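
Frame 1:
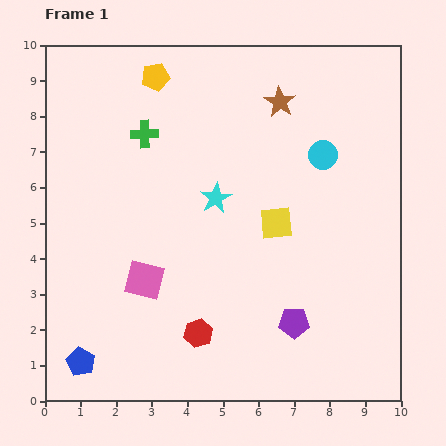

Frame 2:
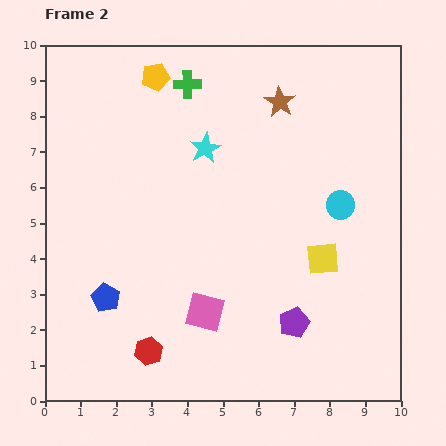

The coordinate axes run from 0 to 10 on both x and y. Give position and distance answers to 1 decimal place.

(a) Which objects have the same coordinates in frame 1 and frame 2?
the brown star, the yellow pentagon, the purple pentagon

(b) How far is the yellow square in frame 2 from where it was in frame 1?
1.6

The yellow square moved from (6.5, 5.0) to (7.8, 4.0), a distance of √(1.3² + 1.0²) ≈ 1.6.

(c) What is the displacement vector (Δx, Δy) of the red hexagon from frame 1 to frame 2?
(-1.4, -0.5)

The red hexagon was at (4.3, 1.9) in frame 1 and (2.9, 1.4) in frame 2.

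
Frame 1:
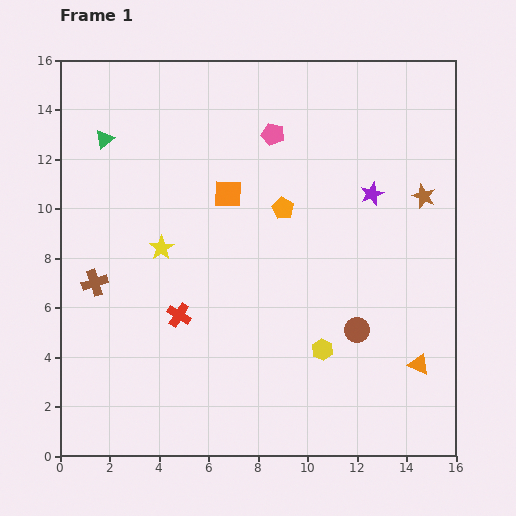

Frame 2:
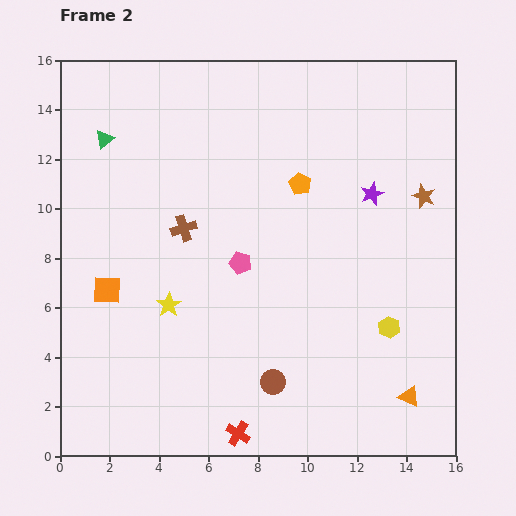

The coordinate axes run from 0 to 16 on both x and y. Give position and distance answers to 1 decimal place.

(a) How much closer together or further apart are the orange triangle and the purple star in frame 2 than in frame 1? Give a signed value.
+1.1

Distance in frame 1: 7.2. Distance in frame 2: 8.3.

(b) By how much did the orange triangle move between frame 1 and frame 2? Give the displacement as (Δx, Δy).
(-0.4, -1.3)

The orange triangle was at (14.5, 3.7) in frame 1 and (14.1, 2.4) in frame 2.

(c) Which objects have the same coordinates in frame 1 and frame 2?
the green triangle, the brown star, the purple star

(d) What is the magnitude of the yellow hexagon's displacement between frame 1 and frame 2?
2.8

The yellow hexagon moved from (10.6, 4.3) to (13.3, 5.2), a distance of √(2.7² + 0.9²) ≈ 2.8.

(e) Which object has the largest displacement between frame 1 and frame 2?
the orange square

(moved 6.3; next 5.4)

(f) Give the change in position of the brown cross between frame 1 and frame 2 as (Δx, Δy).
(3.6, 2.2)

The brown cross was at (1.4, 7.0) in frame 1 and (5.0, 9.2) in frame 2.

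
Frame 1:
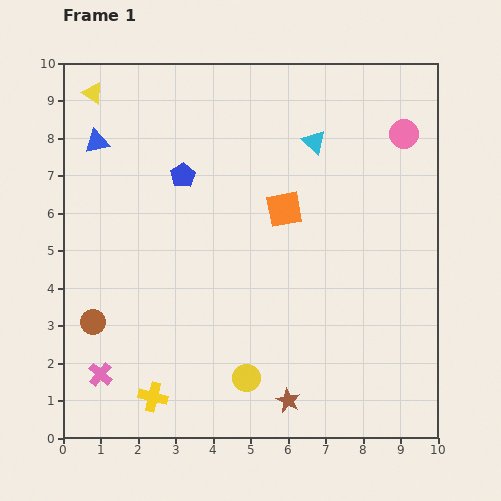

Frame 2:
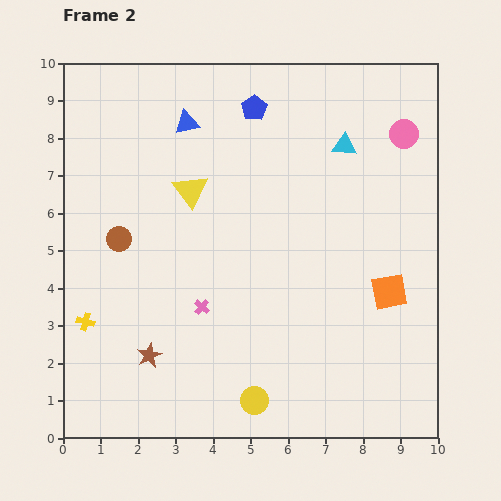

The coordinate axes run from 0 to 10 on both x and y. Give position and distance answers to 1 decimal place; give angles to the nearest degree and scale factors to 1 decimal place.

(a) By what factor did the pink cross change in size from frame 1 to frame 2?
0.6×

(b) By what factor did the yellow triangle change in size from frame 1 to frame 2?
1.6×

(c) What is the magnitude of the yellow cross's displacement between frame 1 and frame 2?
2.7

The yellow cross moved from (2.4, 1.1) to (0.6, 3.1), a distance of √(1.8² + 2.0²) ≈ 2.7.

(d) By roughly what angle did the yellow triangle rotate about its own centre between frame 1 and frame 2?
22° clockwise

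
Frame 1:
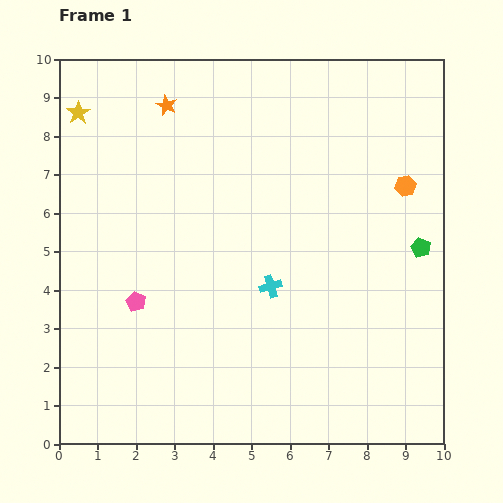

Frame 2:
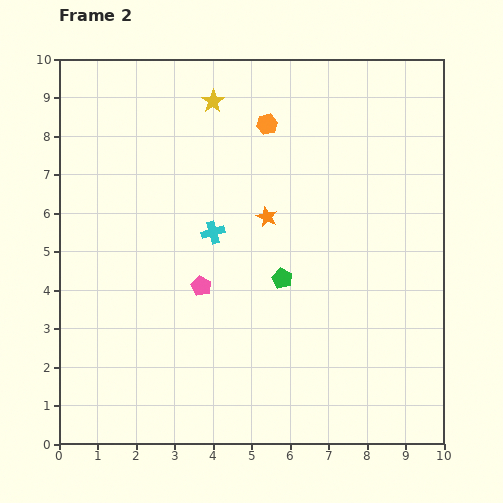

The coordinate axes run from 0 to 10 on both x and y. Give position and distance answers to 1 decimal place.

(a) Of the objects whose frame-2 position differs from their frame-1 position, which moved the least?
the pink pentagon

(moved 1.7)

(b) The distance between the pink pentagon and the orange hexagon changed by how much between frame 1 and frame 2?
-3.1

Distance in frame 1: 7.6. Distance in frame 2: 4.5.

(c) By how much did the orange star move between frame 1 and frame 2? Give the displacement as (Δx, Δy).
(2.6, -2.9)

The orange star was at (2.8, 8.8) in frame 1 and (5.4, 5.9) in frame 2.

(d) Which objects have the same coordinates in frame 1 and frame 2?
none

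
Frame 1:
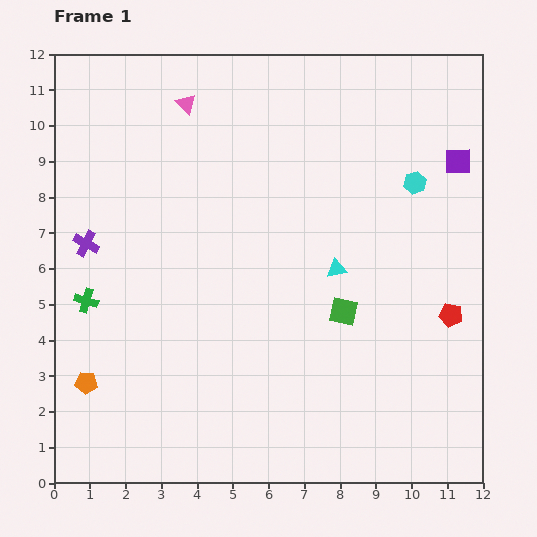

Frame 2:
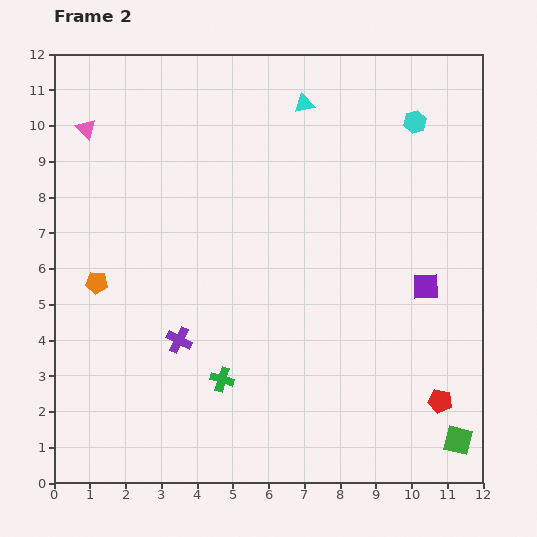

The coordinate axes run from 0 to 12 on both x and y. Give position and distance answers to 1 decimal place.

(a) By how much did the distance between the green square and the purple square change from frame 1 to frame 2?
-0.9

Distance in frame 1: 5.3. Distance in frame 2: 4.4.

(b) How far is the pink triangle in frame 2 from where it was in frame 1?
2.9

The pink triangle moved from (3.7, 10.6) to (0.9, 9.9), a distance of √(2.8² + 0.7²) ≈ 2.9.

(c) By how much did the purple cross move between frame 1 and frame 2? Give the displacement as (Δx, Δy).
(2.6, -2.7)

The purple cross was at (0.9, 6.7) in frame 1 and (3.5, 4.0) in frame 2.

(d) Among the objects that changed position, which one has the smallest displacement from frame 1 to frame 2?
the cyan hexagon

(moved 1.7)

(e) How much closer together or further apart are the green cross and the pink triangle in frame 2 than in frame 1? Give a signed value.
+1.8

Distance in frame 1: 6.2. Distance in frame 2: 8.0.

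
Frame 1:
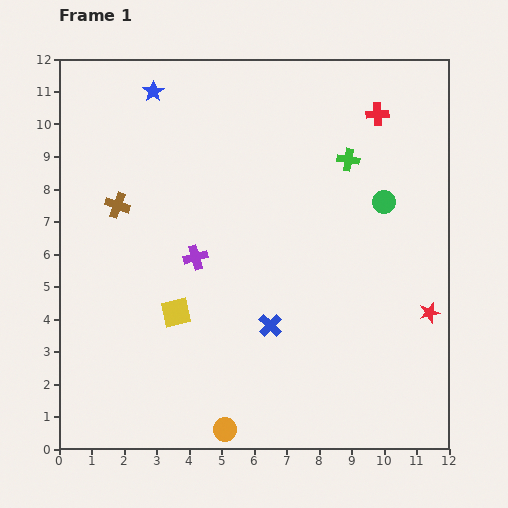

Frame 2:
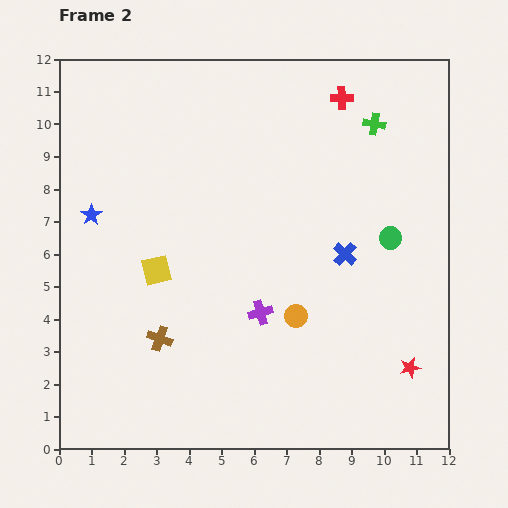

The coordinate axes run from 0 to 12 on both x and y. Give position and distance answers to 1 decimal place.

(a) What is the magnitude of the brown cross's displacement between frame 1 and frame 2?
4.3

The brown cross moved from (1.8, 7.5) to (3.1, 3.4), a distance of √(1.3² + 4.1²) ≈ 4.3.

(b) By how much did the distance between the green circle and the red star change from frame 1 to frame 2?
+0.3

Distance in frame 1: 3.7. Distance in frame 2: 4.0.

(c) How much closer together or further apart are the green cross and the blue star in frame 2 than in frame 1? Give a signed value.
+2.7

Distance in frame 1: 6.4. Distance in frame 2: 9.1.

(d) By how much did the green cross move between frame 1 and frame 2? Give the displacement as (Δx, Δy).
(0.8, 1.1)

The green cross was at (8.9, 8.9) in frame 1 and (9.7, 10.0) in frame 2.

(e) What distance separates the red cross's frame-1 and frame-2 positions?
1.2

The red cross moved from (9.8, 10.3) to (8.7, 10.8), a distance of √(1.1² + 0.5²) ≈ 1.2.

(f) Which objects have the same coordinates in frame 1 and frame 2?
none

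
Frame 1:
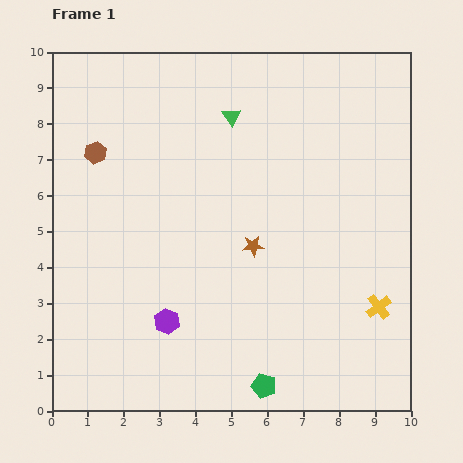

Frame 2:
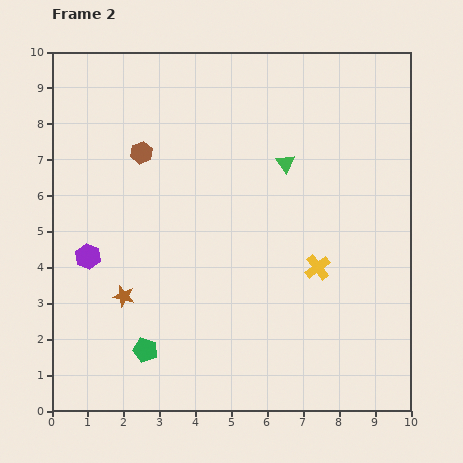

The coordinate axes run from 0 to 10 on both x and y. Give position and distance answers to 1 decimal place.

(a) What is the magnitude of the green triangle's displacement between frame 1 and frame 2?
2.0

The green triangle moved from (5.0, 8.2) to (6.5, 6.9), a distance of √(1.5² + 1.3²) ≈ 2.0.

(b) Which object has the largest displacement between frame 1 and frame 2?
the brown star

(moved 3.9; next 3.4)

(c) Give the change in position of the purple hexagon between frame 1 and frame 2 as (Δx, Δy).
(-2.2, 1.8)

The purple hexagon was at (3.2, 2.5) in frame 1 and (1.0, 4.3) in frame 2.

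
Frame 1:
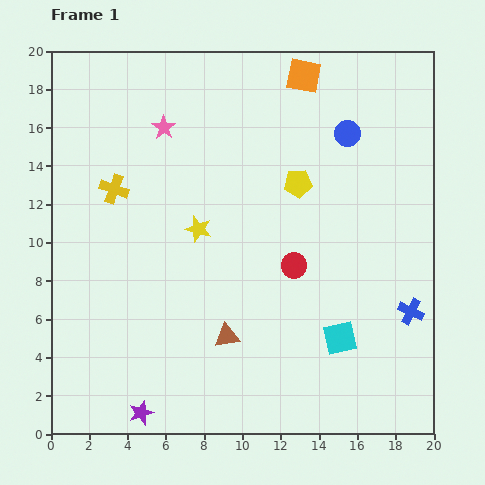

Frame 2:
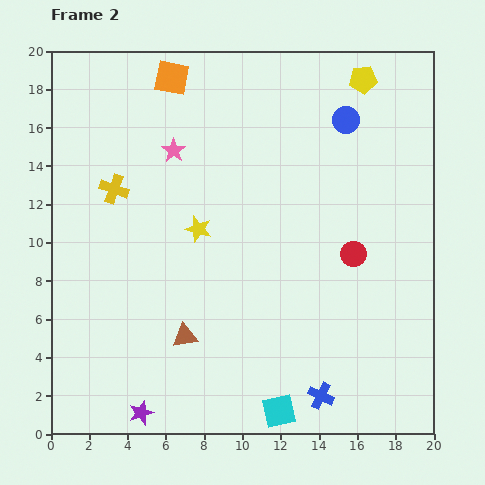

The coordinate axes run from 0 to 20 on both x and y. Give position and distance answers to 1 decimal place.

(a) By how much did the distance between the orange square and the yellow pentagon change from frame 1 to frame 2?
+4.4

Distance in frame 1: 5.6. Distance in frame 2: 10.0.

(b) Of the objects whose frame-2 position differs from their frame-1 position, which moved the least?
the blue circle

(moved 0.7)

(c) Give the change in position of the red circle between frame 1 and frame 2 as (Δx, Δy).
(3.1, 0.6)

The red circle was at (12.7, 8.8) in frame 1 and (15.8, 9.4) in frame 2.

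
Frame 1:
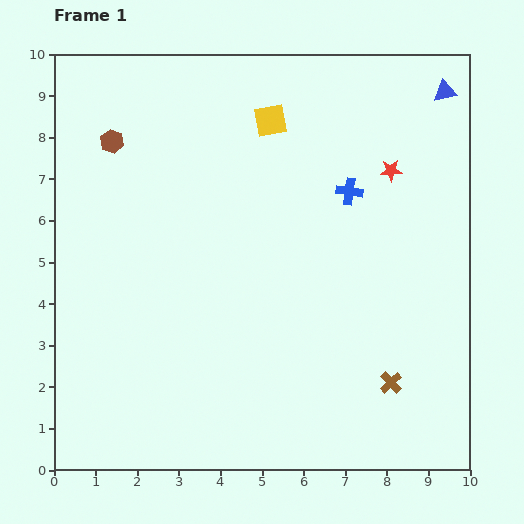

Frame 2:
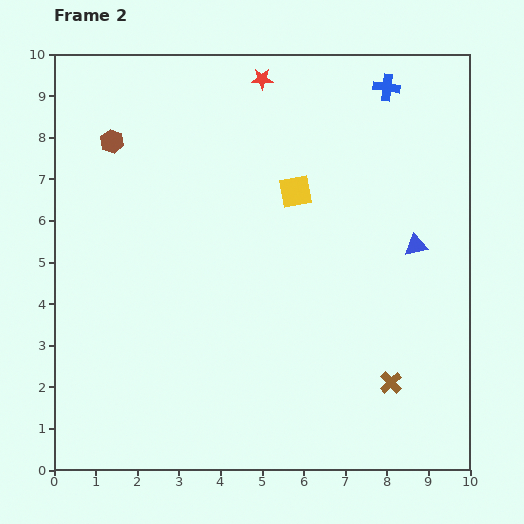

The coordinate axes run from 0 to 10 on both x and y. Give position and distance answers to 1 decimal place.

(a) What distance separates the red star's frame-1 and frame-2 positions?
3.8

The red star moved from (8.1, 7.2) to (5.0, 9.4), a distance of √(3.1² + 2.2²) ≈ 3.8.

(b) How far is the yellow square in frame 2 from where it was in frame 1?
1.8

The yellow square moved from (5.2, 8.4) to (5.8, 6.7), a distance of √(0.6² + 1.7²) ≈ 1.8.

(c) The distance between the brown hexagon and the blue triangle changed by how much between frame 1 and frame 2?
-0.4

Distance in frame 1: 8.1. Distance in frame 2: 7.7.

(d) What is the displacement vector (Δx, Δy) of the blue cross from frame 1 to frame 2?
(0.9, 2.5)

The blue cross was at (7.1, 6.7) in frame 1 and (8.0, 9.2) in frame 2.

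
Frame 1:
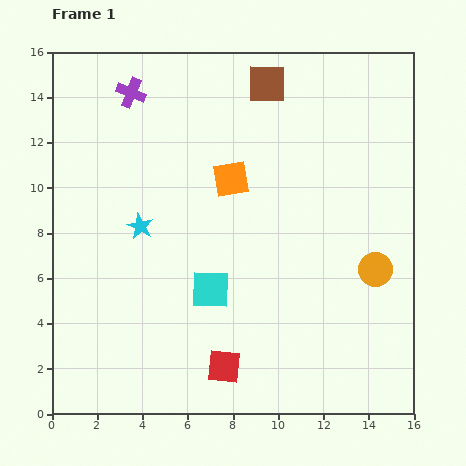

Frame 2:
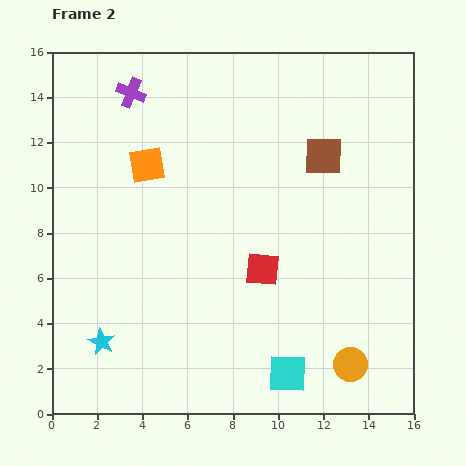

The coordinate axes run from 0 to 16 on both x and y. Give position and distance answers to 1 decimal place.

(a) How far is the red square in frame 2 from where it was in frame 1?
4.6

The red square moved from (7.6, 2.1) to (9.3, 6.4), a distance of √(1.7² + 4.3²) ≈ 4.6.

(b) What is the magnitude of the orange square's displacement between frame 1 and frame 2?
3.7

The orange square moved from (7.9, 10.4) to (4.2, 11.0), a distance of √(3.7² + 0.6²) ≈ 3.7.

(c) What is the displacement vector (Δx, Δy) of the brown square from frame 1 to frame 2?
(2.5, -3.2)

The brown square was at (9.5, 14.6) in frame 1 and (12.0, 11.4) in frame 2.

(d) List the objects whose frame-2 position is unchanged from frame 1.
the purple cross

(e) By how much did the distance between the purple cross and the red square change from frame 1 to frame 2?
-3.1

Distance in frame 1: 12.8. Distance in frame 2: 9.7.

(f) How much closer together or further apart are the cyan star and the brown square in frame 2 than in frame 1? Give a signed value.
+4.4

Distance in frame 1: 8.4. Distance in frame 2: 12.8.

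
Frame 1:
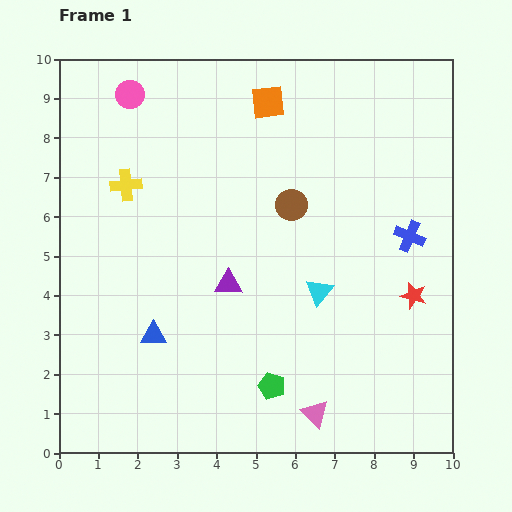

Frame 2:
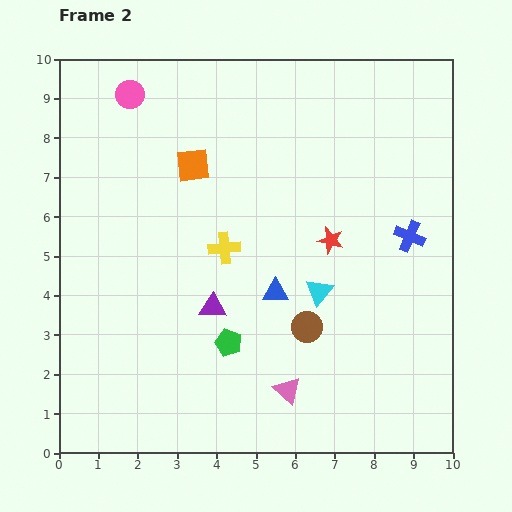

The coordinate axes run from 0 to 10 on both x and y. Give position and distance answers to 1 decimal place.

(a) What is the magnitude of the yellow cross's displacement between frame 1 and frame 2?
3.0

The yellow cross moved from (1.7, 6.8) to (4.2, 5.2), a distance of √(2.5² + 1.6²) ≈ 3.0.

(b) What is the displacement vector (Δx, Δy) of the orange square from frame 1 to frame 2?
(-1.9, -1.6)

The orange square was at (5.3, 8.9) in frame 1 and (3.4, 7.3) in frame 2.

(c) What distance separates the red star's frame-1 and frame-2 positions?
2.5

The red star moved from (9.0, 4.0) to (6.9, 5.4), a distance of √(2.1² + 1.4²) ≈ 2.5.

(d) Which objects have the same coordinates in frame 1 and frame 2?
the cyan triangle, the pink circle, the blue cross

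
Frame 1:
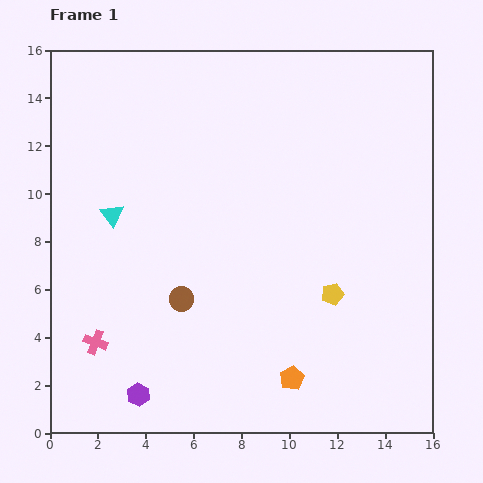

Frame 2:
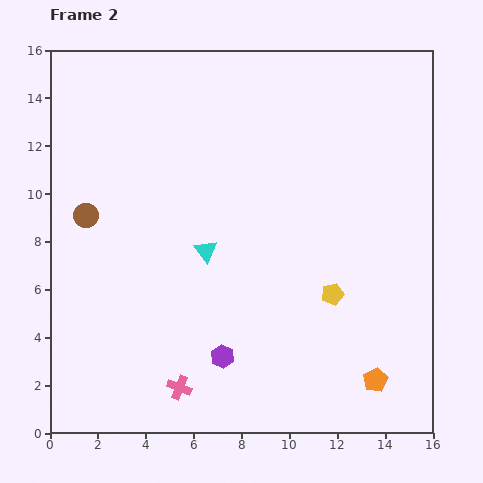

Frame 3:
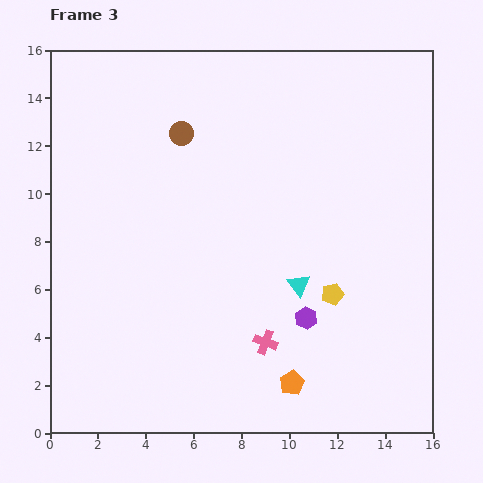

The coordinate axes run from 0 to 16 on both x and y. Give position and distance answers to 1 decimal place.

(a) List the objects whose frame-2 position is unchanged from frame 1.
the yellow pentagon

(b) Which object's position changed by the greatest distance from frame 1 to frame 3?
the cyan triangle

(moved 8.3; next 7.7)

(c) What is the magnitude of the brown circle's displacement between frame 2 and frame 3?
5.2

The brown circle moved from (1.5, 9.1) to (5.5, 12.5), a distance of √(4.0² + 3.4²) ≈ 5.2.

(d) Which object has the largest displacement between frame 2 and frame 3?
the brown circle

(moved 5.2; next 4.1)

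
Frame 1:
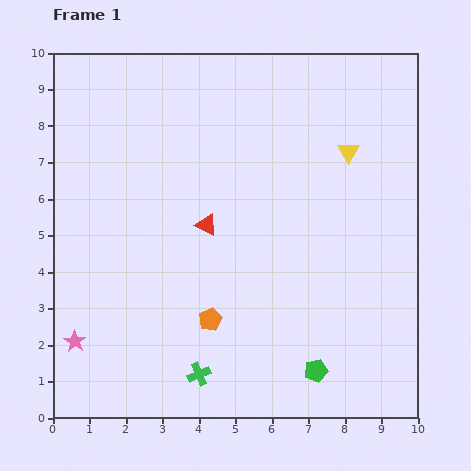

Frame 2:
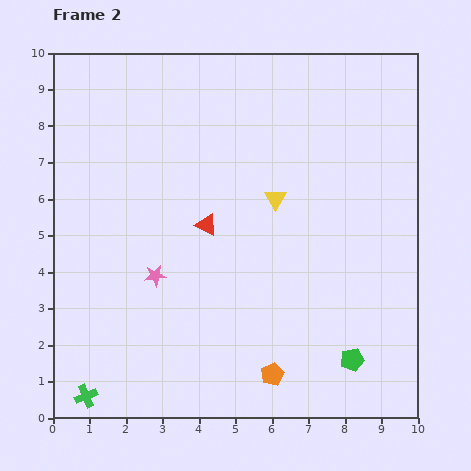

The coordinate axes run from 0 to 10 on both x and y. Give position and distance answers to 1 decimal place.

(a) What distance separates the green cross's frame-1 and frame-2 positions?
3.2

The green cross moved from (4.0, 1.2) to (0.9, 0.6), a distance of √(3.1² + 0.6²) ≈ 3.2.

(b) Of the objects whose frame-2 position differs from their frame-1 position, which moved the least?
the green pentagon

(moved 1.0)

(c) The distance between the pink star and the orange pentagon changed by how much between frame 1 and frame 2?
+0.5

Distance in frame 1: 3.7. Distance in frame 2: 4.2.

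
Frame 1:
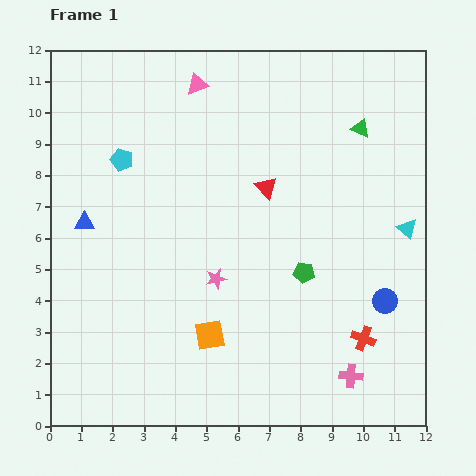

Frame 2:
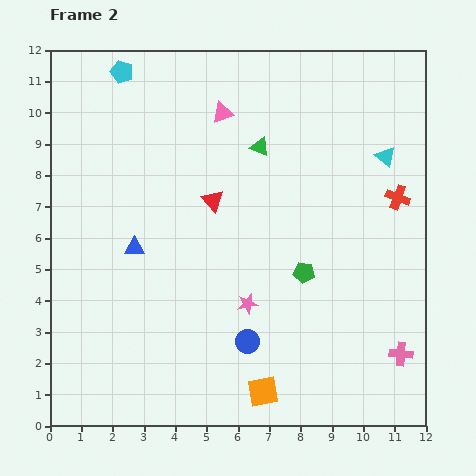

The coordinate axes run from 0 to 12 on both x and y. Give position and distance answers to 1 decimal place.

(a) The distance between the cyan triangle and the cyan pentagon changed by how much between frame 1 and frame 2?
-0.6

Distance in frame 1: 9.4. Distance in frame 2: 8.8.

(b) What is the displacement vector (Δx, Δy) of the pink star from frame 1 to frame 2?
(1.0, -0.8)

The pink star was at (5.3, 4.7) in frame 1 and (6.3, 3.9) in frame 2.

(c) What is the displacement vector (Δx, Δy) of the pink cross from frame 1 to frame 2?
(1.6, 0.7)

The pink cross was at (9.6, 1.6) in frame 1 and (11.2, 2.3) in frame 2.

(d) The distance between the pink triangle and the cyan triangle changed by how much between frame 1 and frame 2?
-2.7

Distance in frame 1: 8.1. Distance in frame 2: 5.4.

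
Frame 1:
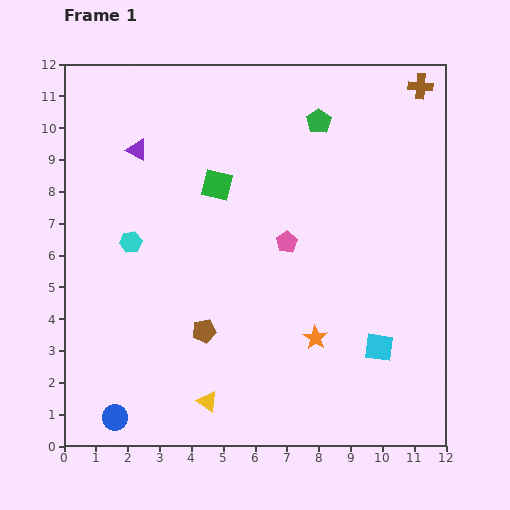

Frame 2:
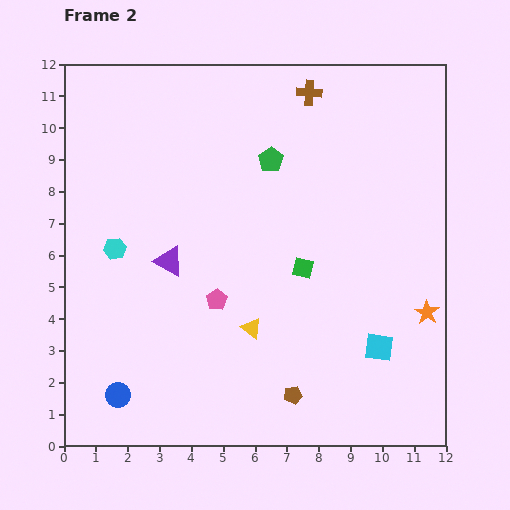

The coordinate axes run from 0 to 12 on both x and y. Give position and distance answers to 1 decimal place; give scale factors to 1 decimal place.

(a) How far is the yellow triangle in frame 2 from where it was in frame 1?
2.7

The yellow triangle moved from (4.5, 1.4) to (5.9, 3.7), a distance of √(1.4² + 2.3²) ≈ 2.7.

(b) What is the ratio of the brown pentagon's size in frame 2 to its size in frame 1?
0.8×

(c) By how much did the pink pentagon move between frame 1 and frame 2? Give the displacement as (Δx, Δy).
(-2.2, -1.8)

The pink pentagon was at (7.0, 6.4) in frame 1 and (4.8, 4.6) in frame 2.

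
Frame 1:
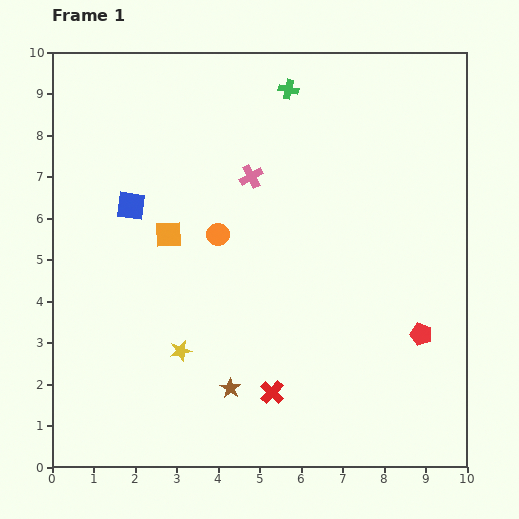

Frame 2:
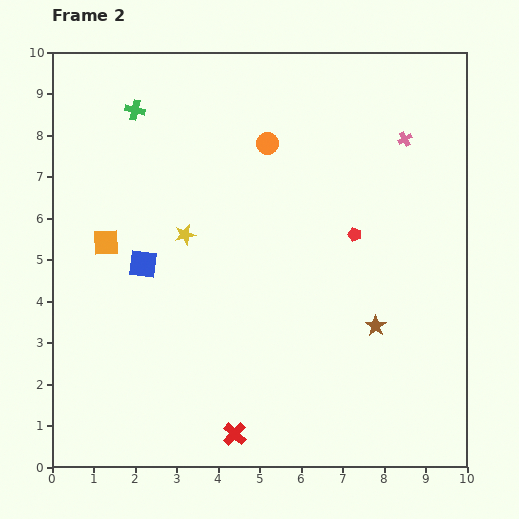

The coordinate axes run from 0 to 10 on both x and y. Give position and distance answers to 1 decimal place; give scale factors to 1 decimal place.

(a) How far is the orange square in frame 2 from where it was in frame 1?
1.5

The orange square moved from (2.8, 5.6) to (1.3, 5.4), a distance of √(1.5² + 0.2²) ≈ 1.5.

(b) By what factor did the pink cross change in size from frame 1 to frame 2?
0.6×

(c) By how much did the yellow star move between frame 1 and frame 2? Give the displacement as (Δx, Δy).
(0.1, 2.8)

The yellow star was at (3.1, 2.8) in frame 1 and (3.2, 5.6) in frame 2.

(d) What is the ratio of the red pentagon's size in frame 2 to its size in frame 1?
0.6×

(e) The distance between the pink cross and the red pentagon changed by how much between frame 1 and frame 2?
-3.0

Distance in frame 1: 5.6. Distance in frame 2: 2.6.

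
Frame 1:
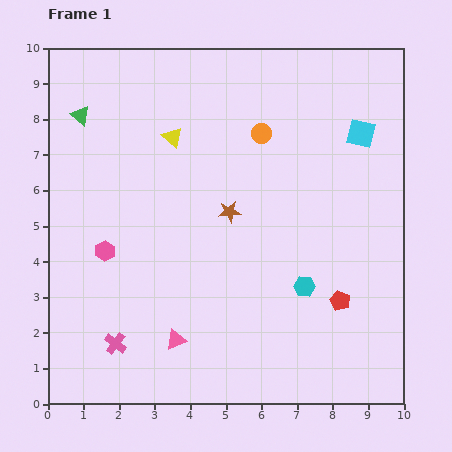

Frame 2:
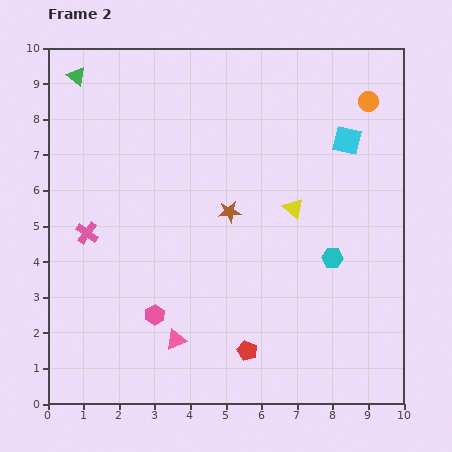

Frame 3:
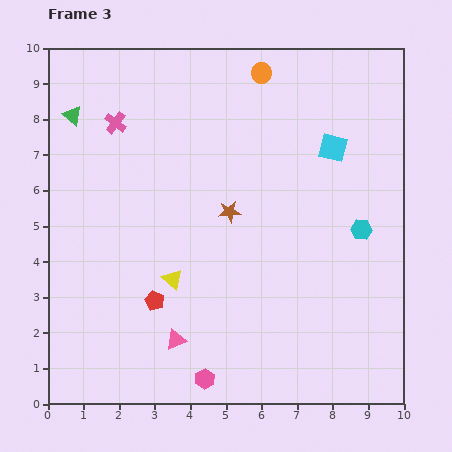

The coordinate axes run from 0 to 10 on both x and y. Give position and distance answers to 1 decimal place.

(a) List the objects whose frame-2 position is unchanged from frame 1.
the brown star, the pink triangle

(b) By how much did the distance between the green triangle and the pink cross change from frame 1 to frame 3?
-5.3

Distance in frame 1: 6.5. Distance in frame 3: 1.2.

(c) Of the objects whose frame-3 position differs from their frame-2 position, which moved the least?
the cyan square

(moved 0.4)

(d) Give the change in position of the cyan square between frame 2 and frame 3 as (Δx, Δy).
(-0.4, -0.2)

The cyan square was at (8.4, 7.4) in frame 2 and (8.0, 7.2) in frame 3.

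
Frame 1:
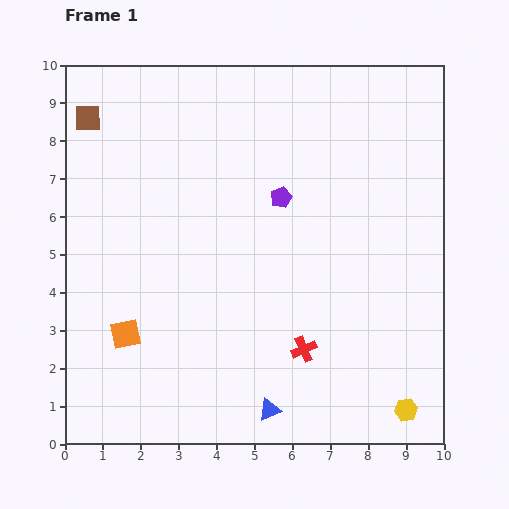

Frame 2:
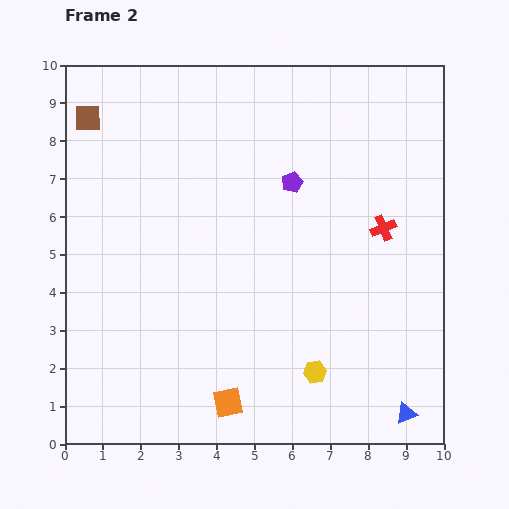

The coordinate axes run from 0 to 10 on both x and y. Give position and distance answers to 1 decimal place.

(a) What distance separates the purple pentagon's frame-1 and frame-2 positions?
0.5

The purple pentagon moved from (5.7, 6.5) to (6.0, 6.9), a distance of √(0.3² + 0.4²) ≈ 0.5.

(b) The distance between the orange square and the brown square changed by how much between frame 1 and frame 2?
+2.6

Distance in frame 1: 5.8. Distance in frame 2: 8.4.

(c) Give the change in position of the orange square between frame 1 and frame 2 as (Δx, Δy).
(2.7, -1.8)

The orange square was at (1.6, 2.9) in frame 1 and (4.3, 1.1) in frame 2.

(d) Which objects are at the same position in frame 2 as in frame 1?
the brown square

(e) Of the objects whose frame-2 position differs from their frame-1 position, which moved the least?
the purple pentagon

(moved 0.5)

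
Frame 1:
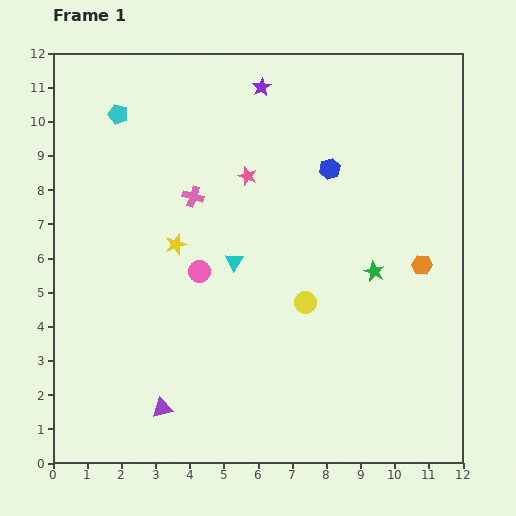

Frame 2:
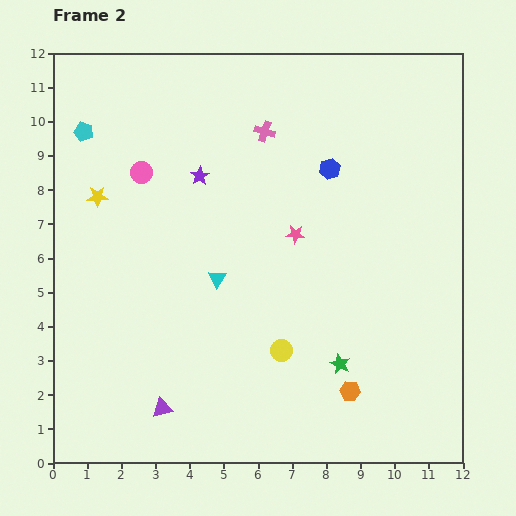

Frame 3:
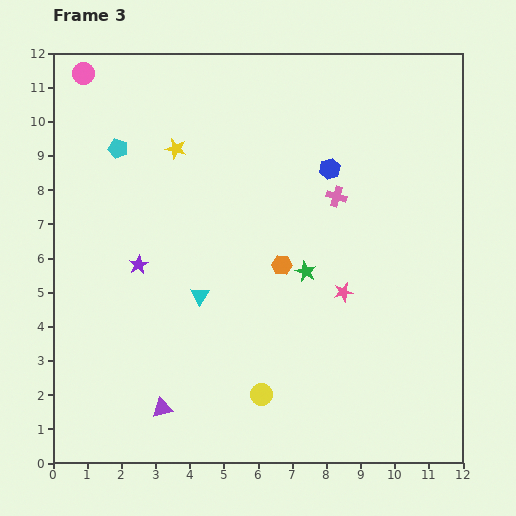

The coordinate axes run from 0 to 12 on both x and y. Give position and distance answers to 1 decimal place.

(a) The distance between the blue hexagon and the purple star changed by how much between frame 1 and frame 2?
+0.7

Distance in frame 1: 3.1. Distance in frame 2: 3.8.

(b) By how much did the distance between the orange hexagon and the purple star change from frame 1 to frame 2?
+0.7

Distance in frame 1: 7.0. Distance in frame 2: 7.7.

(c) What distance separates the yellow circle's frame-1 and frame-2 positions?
1.6

The yellow circle moved from (7.4, 4.7) to (6.7, 3.3), a distance of √(0.7² + 1.4²) ≈ 1.6.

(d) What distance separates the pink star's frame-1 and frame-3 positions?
4.4

The pink star moved from (5.7, 8.4) to (8.5, 5.0), a distance of √(2.8² + 3.4²) ≈ 4.4.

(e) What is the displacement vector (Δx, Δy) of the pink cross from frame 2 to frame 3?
(2.1, -1.9)

The pink cross was at (6.2, 9.7) in frame 2 and (8.3, 7.8) in frame 3.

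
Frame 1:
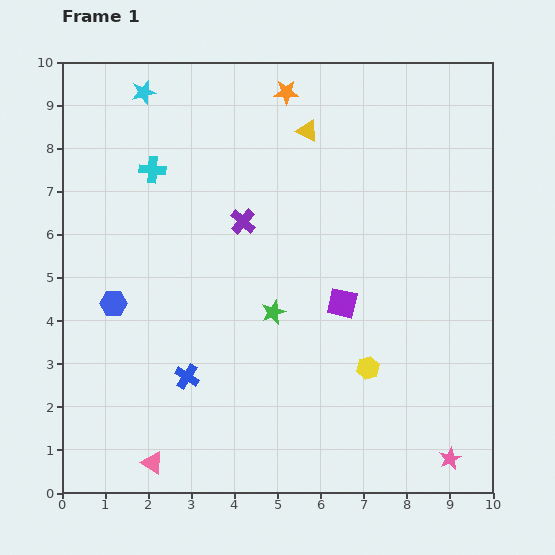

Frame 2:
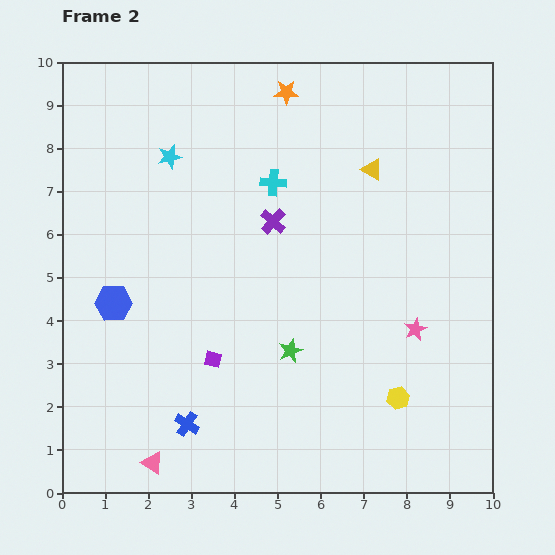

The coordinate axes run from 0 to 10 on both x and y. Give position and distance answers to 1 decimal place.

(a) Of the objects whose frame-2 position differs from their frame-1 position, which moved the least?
the purple cross

(moved 0.7)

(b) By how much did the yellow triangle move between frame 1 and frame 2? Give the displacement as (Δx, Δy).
(1.5, -0.9)

The yellow triangle was at (5.7, 8.4) in frame 1 and (7.2, 7.5) in frame 2.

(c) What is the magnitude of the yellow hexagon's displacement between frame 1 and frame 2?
1.0

The yellow hexagon moved from (7.1, 2.9) to (7.8, 2.2), a distance of √(0.7² + 0.7²) ≈ 1.0.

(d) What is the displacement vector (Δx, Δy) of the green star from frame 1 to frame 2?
(0.4, -0.9)

The green star was at (4.9, 4.2) in frame 1 and (5.3, 3.3) in frame 2.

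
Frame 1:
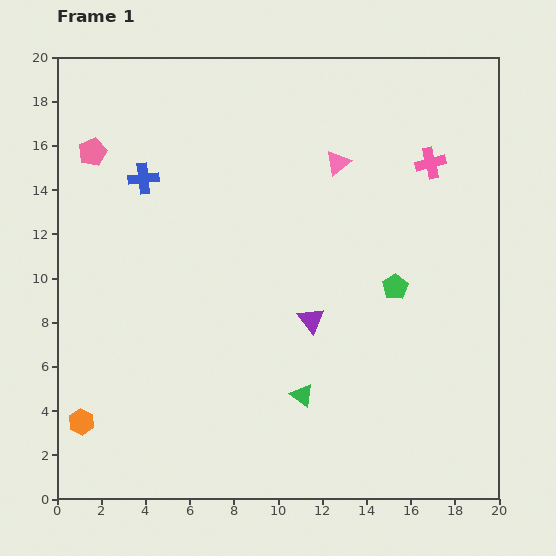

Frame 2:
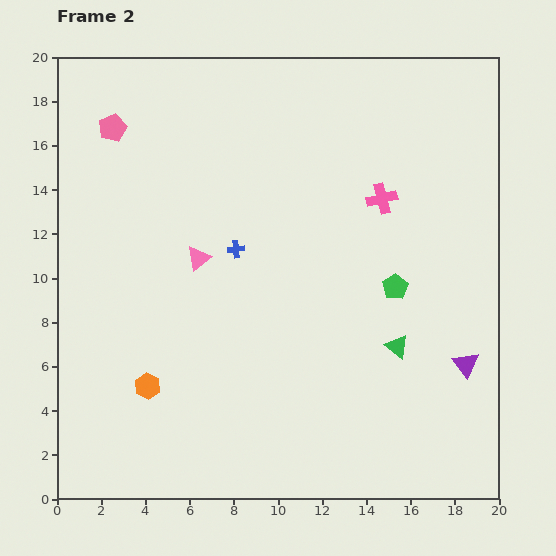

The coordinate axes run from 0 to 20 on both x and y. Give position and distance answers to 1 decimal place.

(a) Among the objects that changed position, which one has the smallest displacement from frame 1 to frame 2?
the pink pentagon

(moved 1.4)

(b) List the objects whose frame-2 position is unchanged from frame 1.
the green pentagon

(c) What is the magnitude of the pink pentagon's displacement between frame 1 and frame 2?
1.4

The pink pentagon moved from (1.6, 15.7) to (2.5, 16.8), a distance of √(0.9² + 1.1²) ≈ 1.4.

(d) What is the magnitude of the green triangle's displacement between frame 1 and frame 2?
4.8

The green triangle moved from (11.1, 4.7) to (15.4, 6.9), a distance of √(4.3² + 2.2²) ≈ 4.8.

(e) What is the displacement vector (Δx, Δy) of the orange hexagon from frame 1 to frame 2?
(3.0, 1.6)

The orange hexagon was at (1.1, 3.5) in frame 1 and (4.1, 5.1) in frame 2.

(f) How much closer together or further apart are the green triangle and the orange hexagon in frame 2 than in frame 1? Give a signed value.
+1.3

Distance in frame 1: 10.1. Distance in frame 2: 11.4.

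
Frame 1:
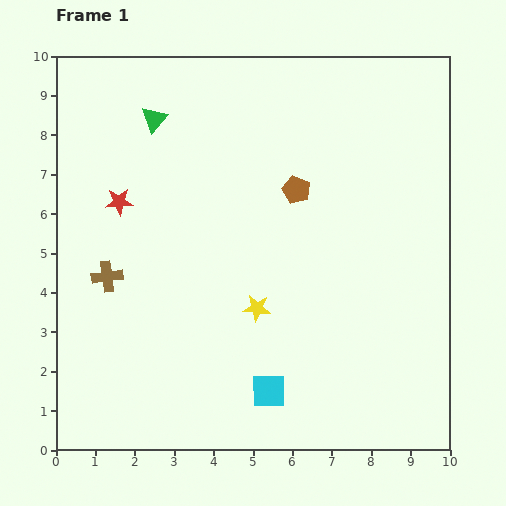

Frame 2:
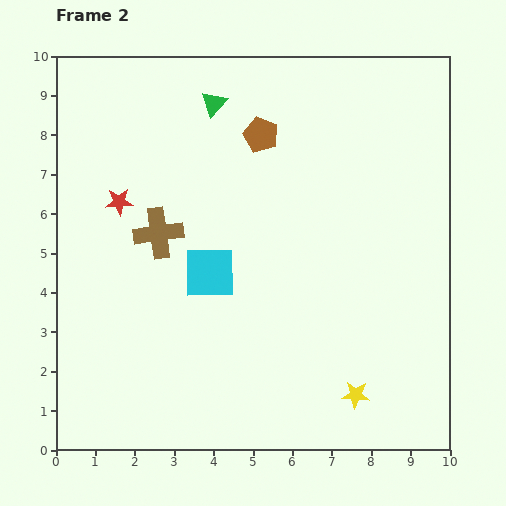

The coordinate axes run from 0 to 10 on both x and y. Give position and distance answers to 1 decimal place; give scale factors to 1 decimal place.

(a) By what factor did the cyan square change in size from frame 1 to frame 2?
1.5×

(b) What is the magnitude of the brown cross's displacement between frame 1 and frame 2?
1.7

The brown cross moved from (1.3, 4.4) to (2.6, 5.5), a distance of √(1.3² + 1.1²) ≈ 1.7.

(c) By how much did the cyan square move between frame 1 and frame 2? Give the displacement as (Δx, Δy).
(-1.5, 3.0)

The cyan square was at (5.4, 1.5) in frame 1 and (3.9, 4.5) in frame 2.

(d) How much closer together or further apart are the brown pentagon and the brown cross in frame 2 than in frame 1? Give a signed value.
-1.7

Distance in frame 1: 5.3. Distance in frame 2: 3.6.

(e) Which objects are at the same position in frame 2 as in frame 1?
the red star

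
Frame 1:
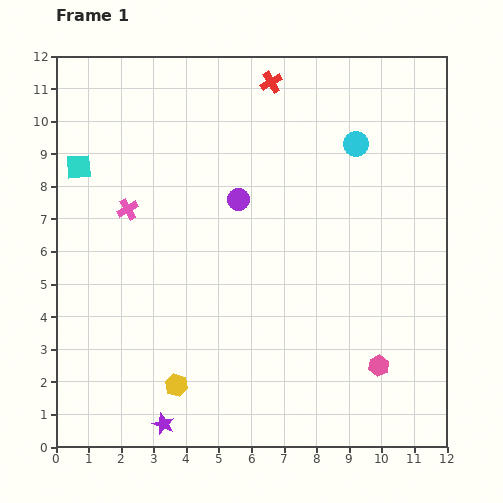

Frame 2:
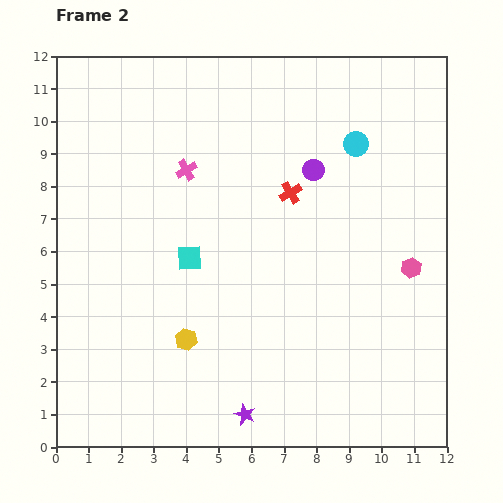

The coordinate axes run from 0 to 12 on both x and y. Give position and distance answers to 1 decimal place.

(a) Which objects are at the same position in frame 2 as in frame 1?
the cyan circle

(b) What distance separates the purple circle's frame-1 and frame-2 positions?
2.5

The purple circle moved from (5.6, 7.6) to (7.9, 8.5), a distance of √(2.3² + 0.9²) ≈ 2.5.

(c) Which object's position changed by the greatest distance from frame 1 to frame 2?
the cyan square

(moved 4.4; next 3.5)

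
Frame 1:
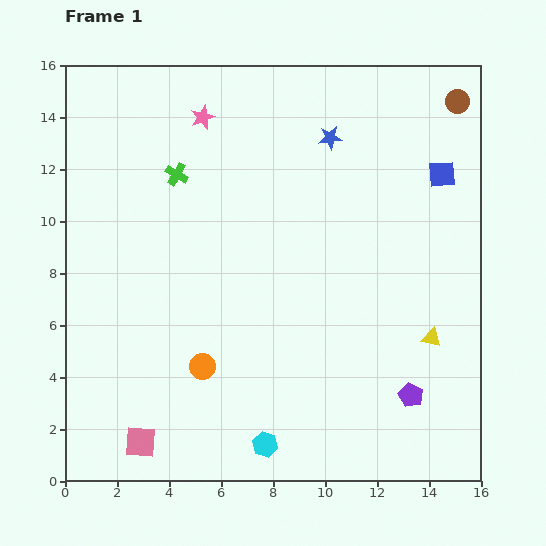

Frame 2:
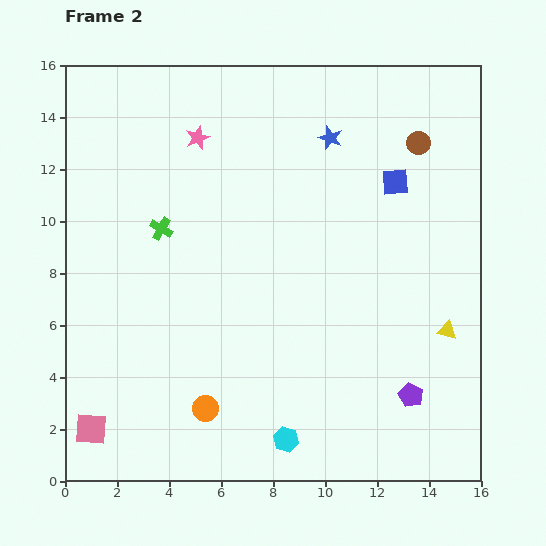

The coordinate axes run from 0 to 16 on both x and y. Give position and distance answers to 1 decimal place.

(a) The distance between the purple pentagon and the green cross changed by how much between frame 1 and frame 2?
-0.9

Distance in frame 1: 12.4. Distance in frame 2: 11.5.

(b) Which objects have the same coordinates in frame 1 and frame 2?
the purple pentagon, the blue star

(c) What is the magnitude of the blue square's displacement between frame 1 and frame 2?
1.8

The blue square moved from (14.5, 11.8) to (12.7, 11.5), a distance of √(1.8² + 0.3²) ≈ 1.8.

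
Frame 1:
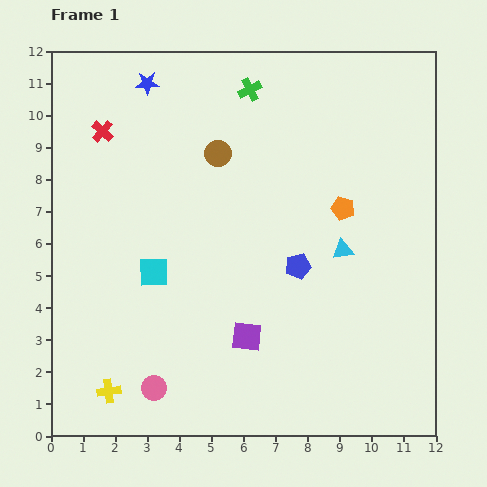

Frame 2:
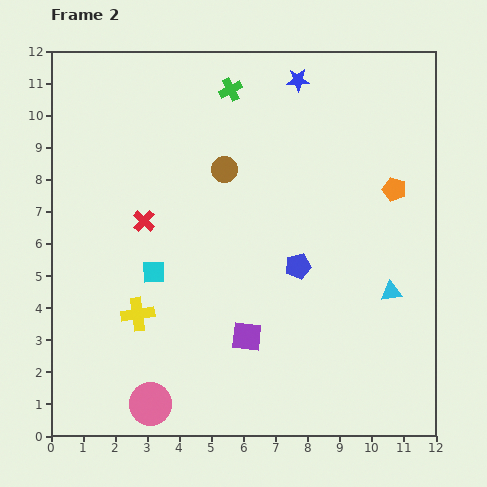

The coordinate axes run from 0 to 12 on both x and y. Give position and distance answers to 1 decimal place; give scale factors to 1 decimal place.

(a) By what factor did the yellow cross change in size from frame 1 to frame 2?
1.4×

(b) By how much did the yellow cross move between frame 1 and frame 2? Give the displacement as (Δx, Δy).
(0.9, 2.4)

The yellow cross was at (1.8, 1.4) in frame 1 and (2.7, 3.8) in frame 2.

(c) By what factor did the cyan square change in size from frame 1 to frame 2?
0.8×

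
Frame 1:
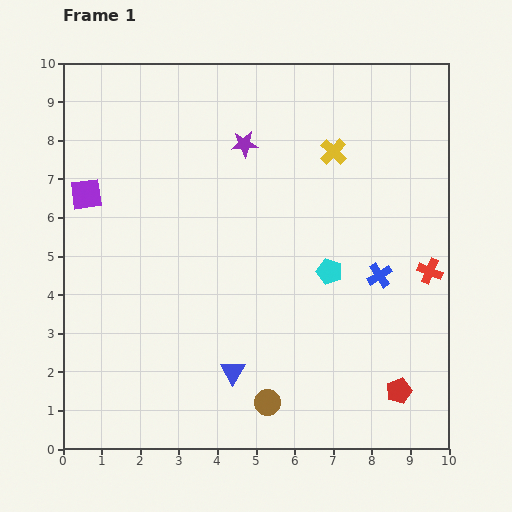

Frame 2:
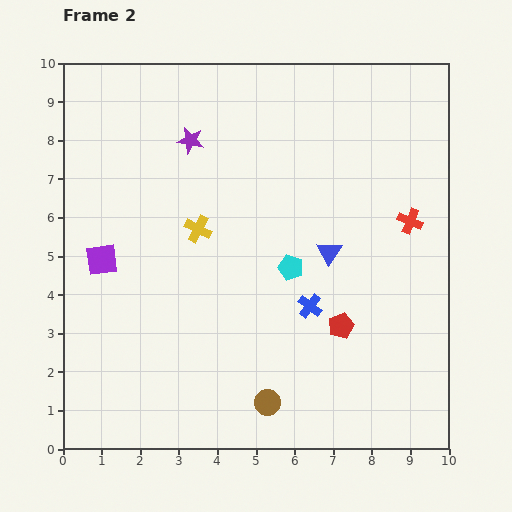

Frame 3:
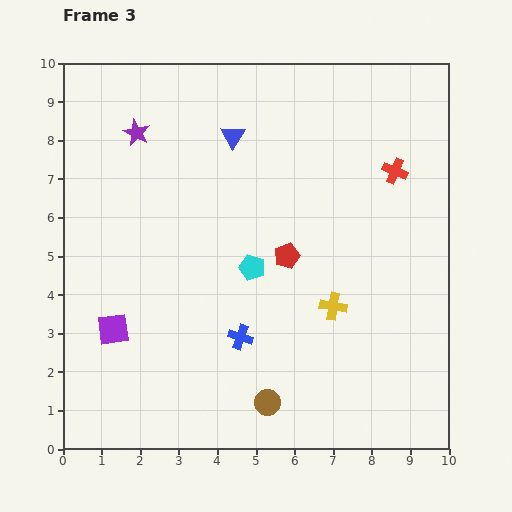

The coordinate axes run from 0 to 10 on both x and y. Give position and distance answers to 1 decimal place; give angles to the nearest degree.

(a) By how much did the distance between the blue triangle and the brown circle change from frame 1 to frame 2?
+3.0

Distance in frame 1: 1.2. Distance in frame 2: 4.2.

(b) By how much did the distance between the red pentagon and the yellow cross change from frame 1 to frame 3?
-4.6

Distance in frame 1: 6.4. Distance in frame 3: 1.8.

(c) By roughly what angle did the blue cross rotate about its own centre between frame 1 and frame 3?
39° counter-clockwise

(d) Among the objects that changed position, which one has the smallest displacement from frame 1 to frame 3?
the cyan pentagon

(moved 2.0)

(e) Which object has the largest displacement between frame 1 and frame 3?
the blue triangle

(moved 6.1; next 4.5)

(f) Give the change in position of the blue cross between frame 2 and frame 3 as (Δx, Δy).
(-1.8, -0.8)

The blue cross was at (6.4, 3.7) in frame 2 and (4.6, 2.9) in frame 3.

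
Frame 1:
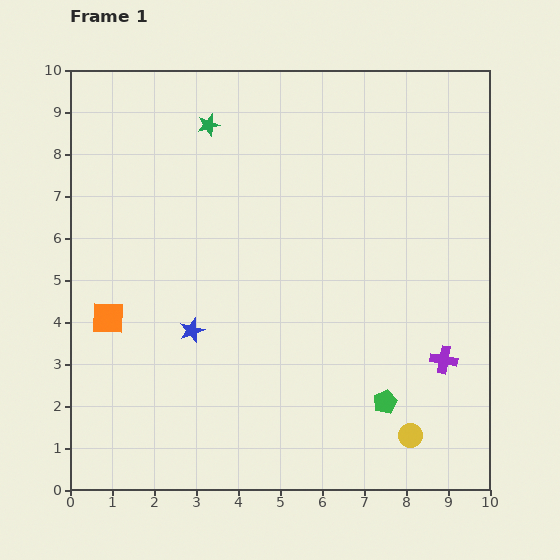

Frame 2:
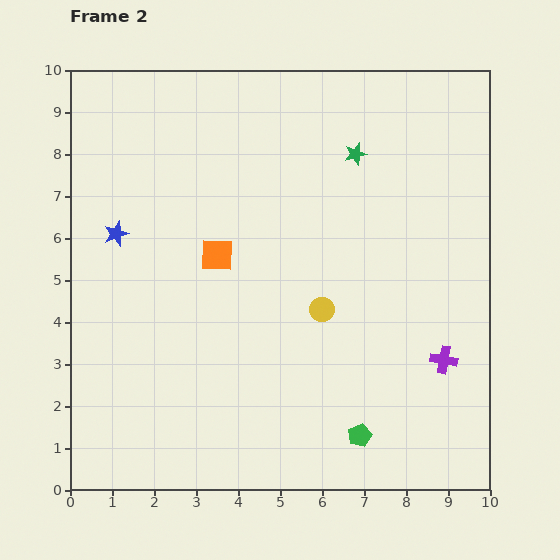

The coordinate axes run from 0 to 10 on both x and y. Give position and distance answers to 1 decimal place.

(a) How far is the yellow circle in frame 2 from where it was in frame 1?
3.7

The yellow circle moved from (8.1, 1.3) to (6.0, 4.3), a distance of √(2.1² + 3.0²) ≈ 3.7.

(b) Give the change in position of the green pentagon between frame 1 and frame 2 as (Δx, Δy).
(-0.6, -0.8)

The green pentagon was at (7.5, 2.1) in frame 1 and (6.9, 1.3) in frame 2.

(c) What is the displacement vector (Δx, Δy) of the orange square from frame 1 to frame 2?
(2.6, 1.5)

The orange square was at (0.9, 4.1) in frame 1 and (3.5, 5.6) in frame 2.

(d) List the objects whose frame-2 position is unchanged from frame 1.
the purple cross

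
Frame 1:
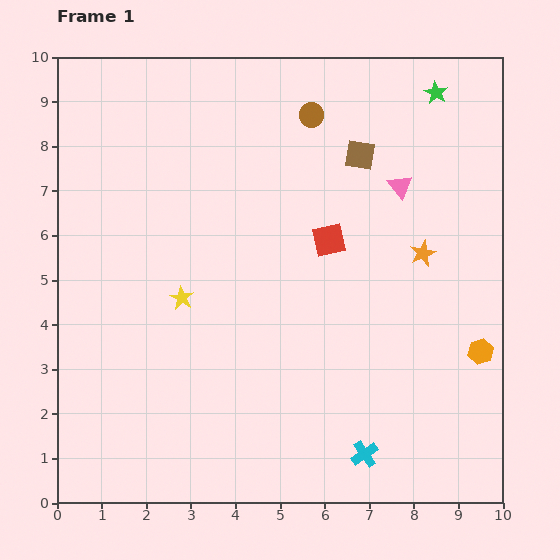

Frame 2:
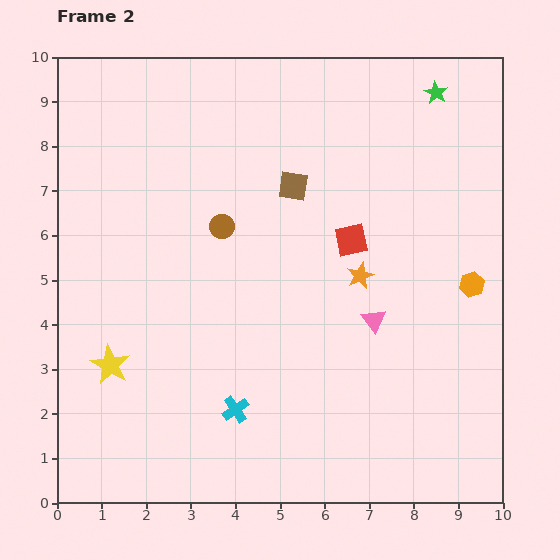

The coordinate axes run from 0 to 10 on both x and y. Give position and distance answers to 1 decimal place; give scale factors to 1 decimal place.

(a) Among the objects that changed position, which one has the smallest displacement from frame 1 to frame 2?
the red square

(moved 0.5)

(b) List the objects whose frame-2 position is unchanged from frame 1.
the green star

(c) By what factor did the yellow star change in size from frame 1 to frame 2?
1.7×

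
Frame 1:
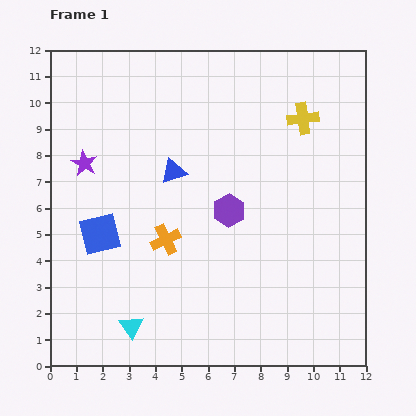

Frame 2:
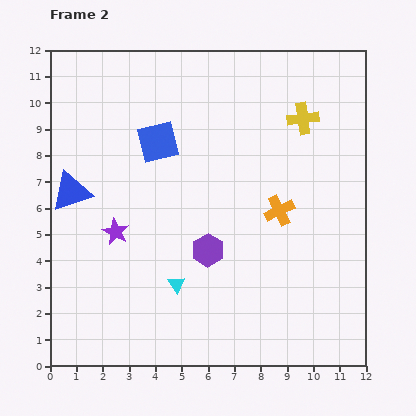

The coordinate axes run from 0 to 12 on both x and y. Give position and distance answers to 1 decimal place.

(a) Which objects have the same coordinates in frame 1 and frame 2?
the yellow cross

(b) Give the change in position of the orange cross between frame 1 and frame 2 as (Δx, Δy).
(4.3, 1.1)

The orange cross was at (4.4, 4.8) in frame 1 and (8.7, 5.9) in frame 2.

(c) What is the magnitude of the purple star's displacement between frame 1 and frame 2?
2.9

The purple star moved from (1.3, 7.7) to (2.5, 5.1), a distance of √(1.2² + 2.6²) ≈ 2.9.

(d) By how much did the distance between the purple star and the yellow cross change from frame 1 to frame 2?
-0.2

Distance in frame 1: 8.5. Distance in frame 2: 8.3.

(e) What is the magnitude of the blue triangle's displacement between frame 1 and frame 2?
4.0

The blue triangle moved from (4.7, 7.4) to (0.8, 6.6), a distance of √(3.9² + 0.8²) ≈ 4.0.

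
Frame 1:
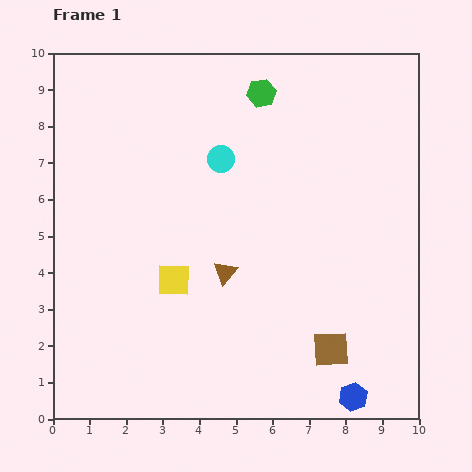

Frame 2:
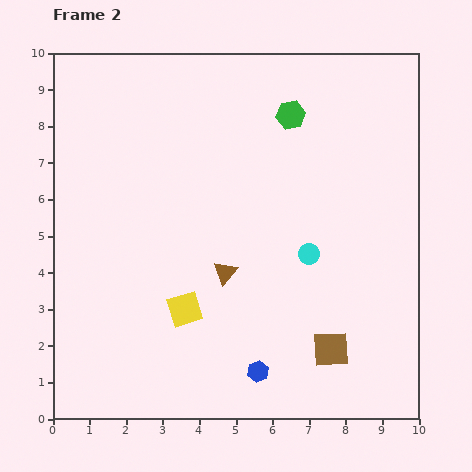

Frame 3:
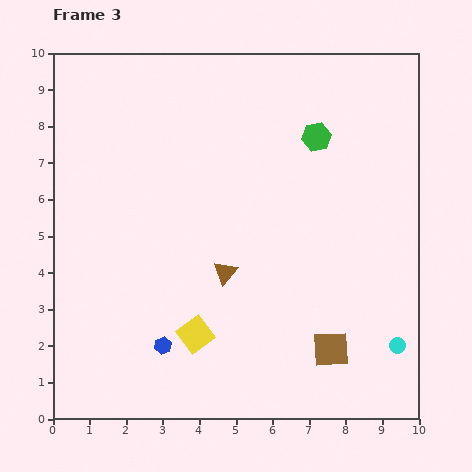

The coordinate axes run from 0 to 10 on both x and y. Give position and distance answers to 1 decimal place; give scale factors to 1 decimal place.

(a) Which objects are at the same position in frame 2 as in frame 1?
the brown square, the brown triangle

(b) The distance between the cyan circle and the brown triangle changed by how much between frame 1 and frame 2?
-0.7

Distance in frame 1: 3.1. Distance in frame 2: 2.4.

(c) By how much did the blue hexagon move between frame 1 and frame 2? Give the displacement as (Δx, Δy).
(-2.6, 0.7)

The blue hexagon was at (8.2, 0.6) in frame 1 and (5.6, 1.3) in frame 2.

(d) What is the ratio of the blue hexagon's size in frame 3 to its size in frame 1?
0.6×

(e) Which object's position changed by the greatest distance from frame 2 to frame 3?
the cyan circle

(moved 3.5; next 2.7)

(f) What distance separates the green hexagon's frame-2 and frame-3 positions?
0.9

The green hexagon moved from (6.5, 8.3) to (7.2, 7.7), a distance of √(0.7² + 0.6²) ≈ 0.9.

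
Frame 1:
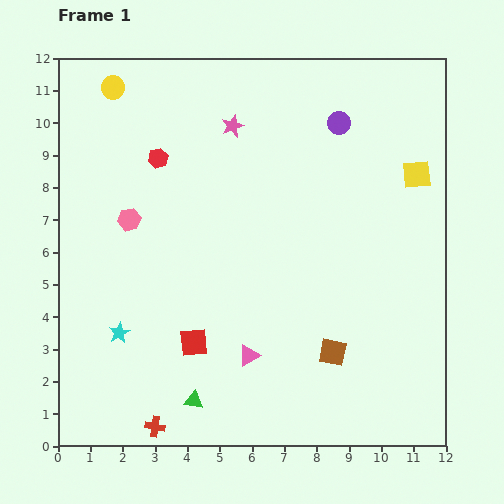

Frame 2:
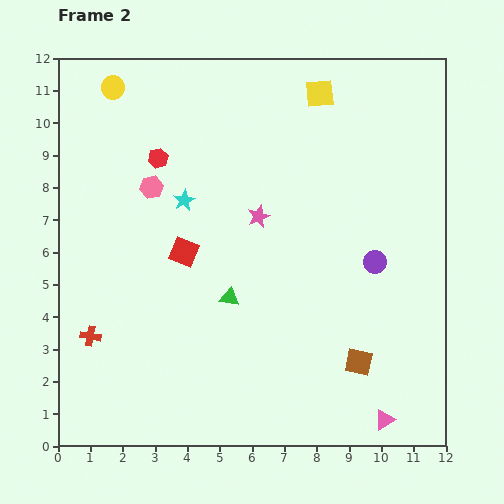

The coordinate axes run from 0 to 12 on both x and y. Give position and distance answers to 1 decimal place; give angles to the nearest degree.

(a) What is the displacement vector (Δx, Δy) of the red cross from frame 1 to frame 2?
(-2.0, 2.8)

The red cross was at (3.0, 0.6) in frame 1 and (1.0, 3.4) in frame 2.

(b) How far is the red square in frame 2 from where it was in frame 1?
2.8

The red square moved from (4.2, 3.2) to (3.9, 6.0), a distance of √(0.3² + 2.8²) ≈ 2.8.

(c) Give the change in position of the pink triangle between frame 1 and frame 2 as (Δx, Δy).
(4.2, -2.0)

The pink triangle was at (5.9, 2.8) in frame 1 and (10.1, 0.8) in frame 2.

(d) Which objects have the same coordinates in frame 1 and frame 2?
the red hexagon, the yellow circle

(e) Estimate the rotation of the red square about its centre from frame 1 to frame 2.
28° clockwise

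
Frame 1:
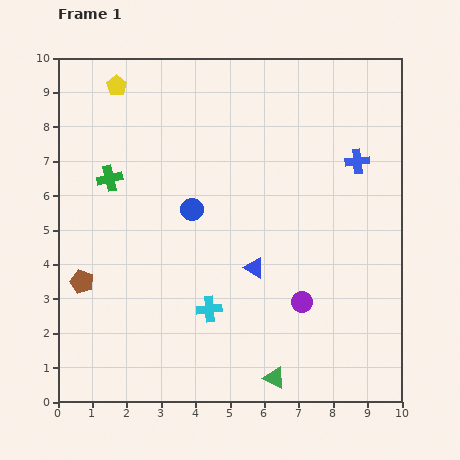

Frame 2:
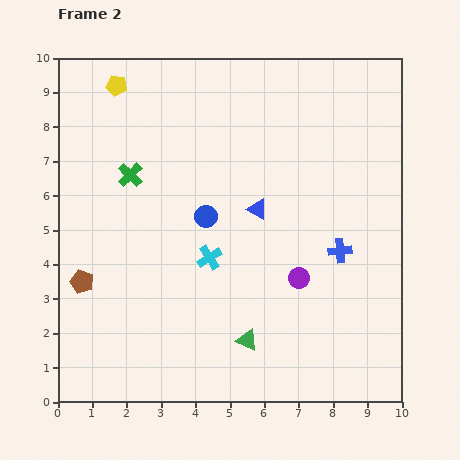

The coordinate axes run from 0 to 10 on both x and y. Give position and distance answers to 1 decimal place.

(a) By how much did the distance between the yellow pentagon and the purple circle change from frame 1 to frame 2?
-0.6

Distance in frame 1: 8.3. Distance in frame 2: 7.7.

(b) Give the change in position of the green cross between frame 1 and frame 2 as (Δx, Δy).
(0.6, 0.1)

The green cross was at (1.5, 6.5) in frame 1 and (2.1, 6.6) in frame 2.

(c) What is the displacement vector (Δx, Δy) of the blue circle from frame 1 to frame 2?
(0.4, -0.2)

The blue circle was at (3.9, 5.6) in frame 1 and (4.3, 5.4) in frame 2.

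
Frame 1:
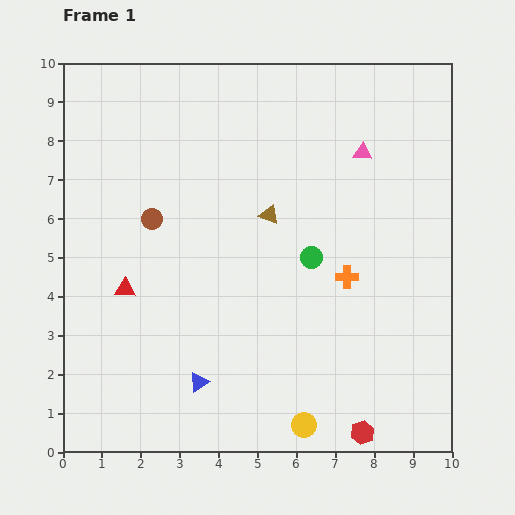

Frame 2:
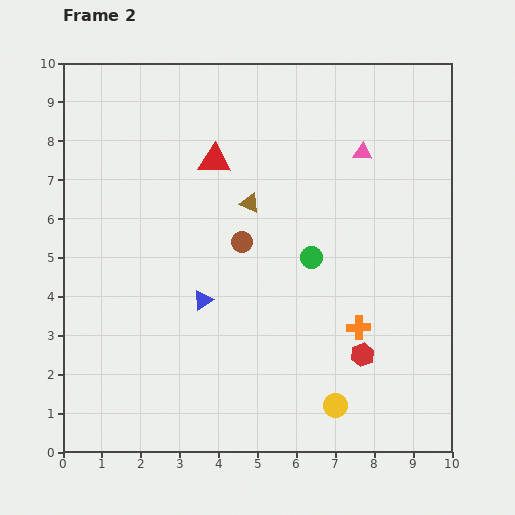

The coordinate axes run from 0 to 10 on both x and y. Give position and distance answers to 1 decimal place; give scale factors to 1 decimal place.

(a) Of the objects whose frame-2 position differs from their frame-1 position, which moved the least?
the brown triangle

(moved 0.6)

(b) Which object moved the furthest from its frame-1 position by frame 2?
the red triangle

(moved 4.0; next 2.4)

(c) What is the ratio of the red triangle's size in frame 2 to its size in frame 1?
1.5×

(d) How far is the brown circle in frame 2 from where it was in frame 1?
2.4

The brown circle moved from (2.3, 6.0) to (4.6, 5.4), a distance of √(2.3² + 0.6²) ≈ 2.4.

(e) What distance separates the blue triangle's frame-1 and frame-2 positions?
2.1

The blue triangle moved from (3.5, 1.8) to (3.6, 3.9), a distance of √(0.1² + 2.1²) ≈ 2.1.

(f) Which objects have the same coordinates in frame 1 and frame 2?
the pink triangle, the green circle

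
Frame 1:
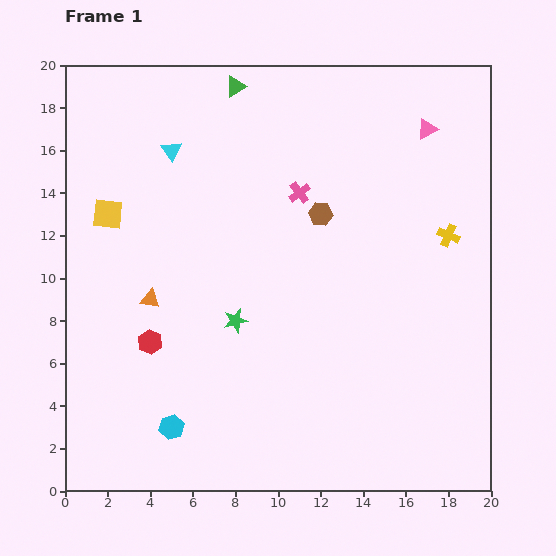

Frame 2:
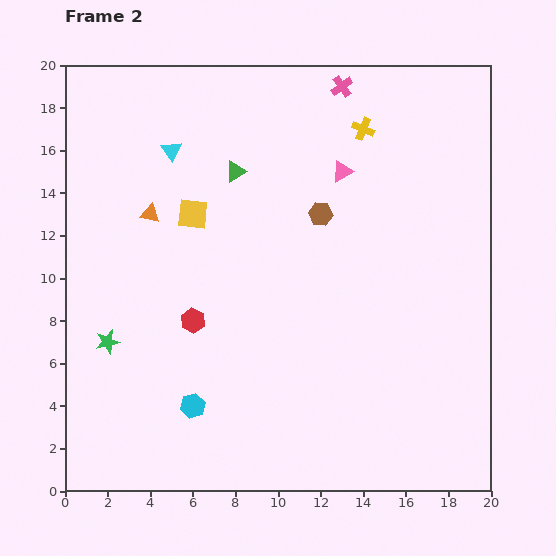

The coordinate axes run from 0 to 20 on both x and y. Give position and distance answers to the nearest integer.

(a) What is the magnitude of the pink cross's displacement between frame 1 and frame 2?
5

The pink cross moved from (11, 14) to (13, 19), a distance of √(2² + 5²) ≈ 5.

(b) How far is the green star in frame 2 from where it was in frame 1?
6

The green star moved from (8, 8) to (2, 7), a distance of √(6² + 1²) ≈ 6.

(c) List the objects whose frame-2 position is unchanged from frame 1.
the brown hexagon, the cyan triangle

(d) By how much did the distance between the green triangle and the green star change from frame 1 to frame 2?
-1

Distance in frame 1: 11. Distance in frame 2: 10.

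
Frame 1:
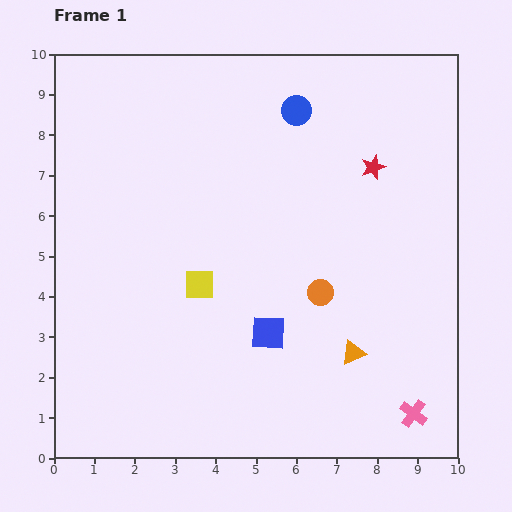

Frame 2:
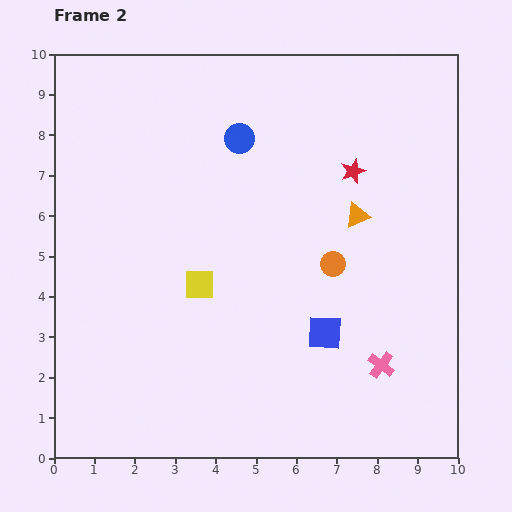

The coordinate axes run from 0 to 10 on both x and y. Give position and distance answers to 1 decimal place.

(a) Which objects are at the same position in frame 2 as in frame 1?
the yellow square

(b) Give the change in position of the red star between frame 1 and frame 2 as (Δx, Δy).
(-0.5, -0.1)

The red star was at (7.9, 7.2) in frame 1 and (7.4, 7.1) in frame 2.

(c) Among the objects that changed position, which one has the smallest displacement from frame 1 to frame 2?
the red star

(moved 0.5)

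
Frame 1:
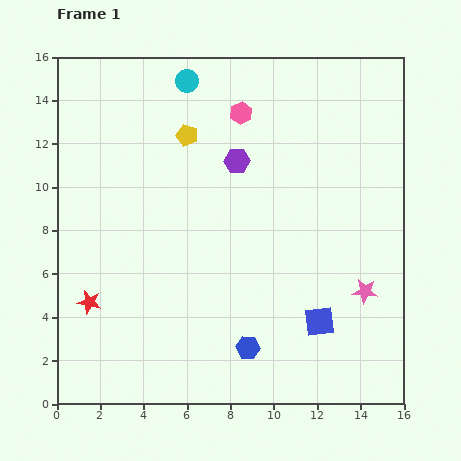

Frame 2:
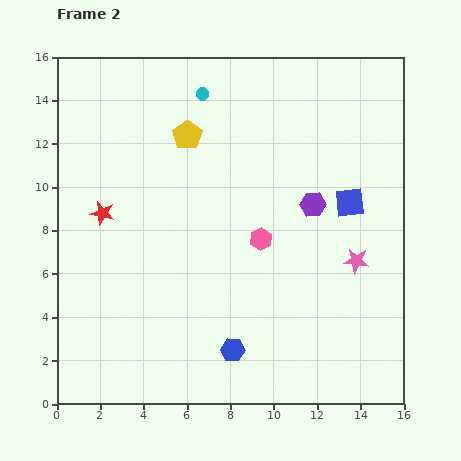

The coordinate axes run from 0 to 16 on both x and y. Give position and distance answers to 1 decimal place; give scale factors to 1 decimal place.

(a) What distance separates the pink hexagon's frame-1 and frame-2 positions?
5.9

The pink hexagon moved from (8.5, 13.4) to (9.4, 7.6), a distance of √(0.9² + 5.8²) ≈ 5.9.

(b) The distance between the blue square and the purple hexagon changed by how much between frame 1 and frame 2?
-6.6

Distance in frame 1: 8.3. Distance in frame 2: 1.7.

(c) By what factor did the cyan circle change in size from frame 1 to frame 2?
0.6×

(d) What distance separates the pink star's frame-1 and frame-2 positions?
1.5

The pink star moved from (14.2, 5.2) to (13.8, 6.6), a distance of √(0.4² + 1.4²) ≈ 1.5.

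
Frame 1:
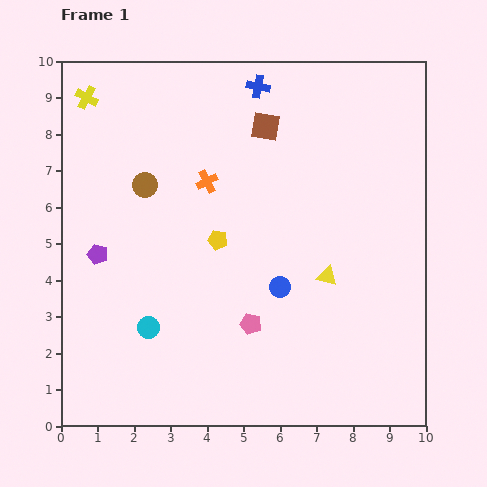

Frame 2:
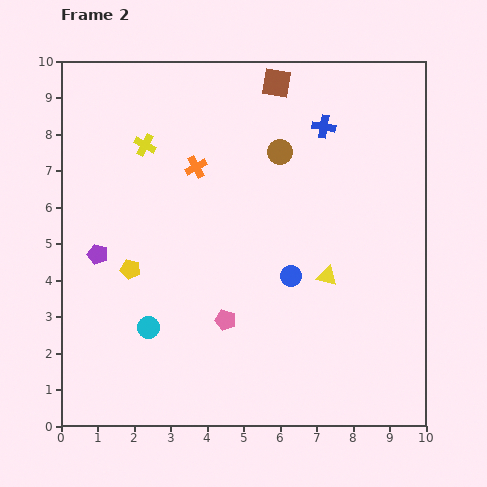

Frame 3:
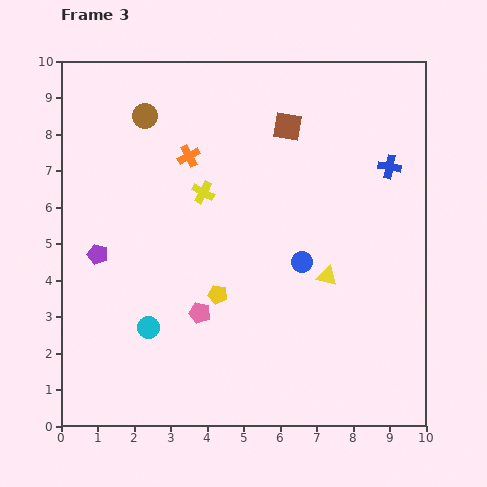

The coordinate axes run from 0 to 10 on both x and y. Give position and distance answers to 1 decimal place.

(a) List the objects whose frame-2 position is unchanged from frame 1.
the cyan circle, the purple pentagon, the yellow triangle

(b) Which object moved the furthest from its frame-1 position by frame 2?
the brown circle

(moved 3.8; next 2.5)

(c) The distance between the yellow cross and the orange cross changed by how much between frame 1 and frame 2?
-2.5

Distance in frame 1: 4.0. Distance in frame 2: 1.5.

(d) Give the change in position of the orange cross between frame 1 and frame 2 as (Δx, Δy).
(-0.3, 0.4)

The orange cross was at (4.0, 6.7) in frame 1 and (3.7, 7.1) in frame 2.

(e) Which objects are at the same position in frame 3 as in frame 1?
the cyan circle, the purple pentagon, the yellow triangle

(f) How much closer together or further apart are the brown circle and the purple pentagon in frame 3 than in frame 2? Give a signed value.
-1.7

Distance in frame 2: 5.7. Distance in frame 3: 4.0.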